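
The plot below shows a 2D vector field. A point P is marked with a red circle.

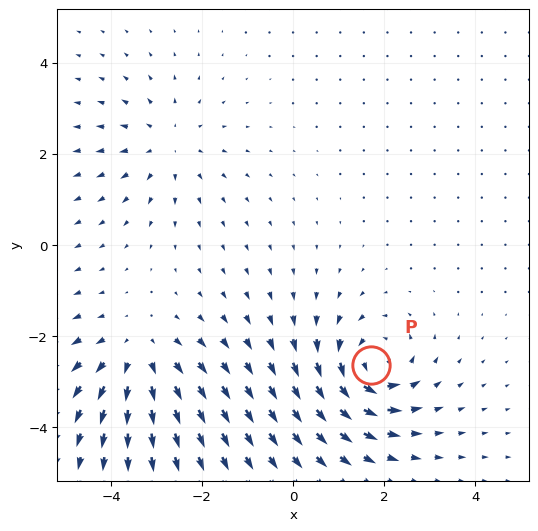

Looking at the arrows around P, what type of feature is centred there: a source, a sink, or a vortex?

At P (1.7, -2.6) the arrows circulate counterclockwise. Divergence ≈0, curl about +5 — near-zero divergence with nonzero curl is a vortex.

vortex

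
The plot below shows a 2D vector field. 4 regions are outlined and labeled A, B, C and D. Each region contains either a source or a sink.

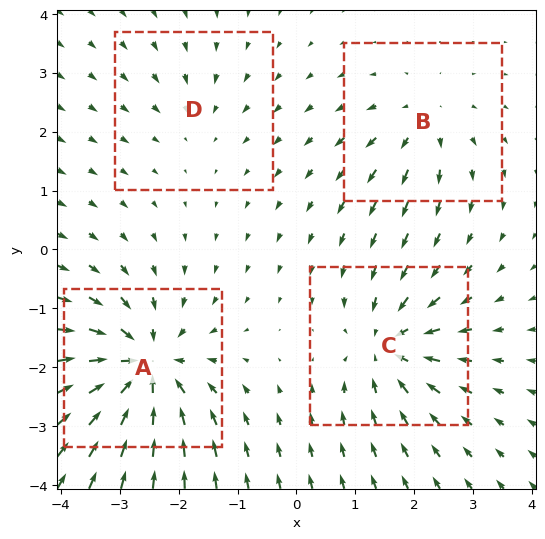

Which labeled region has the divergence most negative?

Divergence at each region's feature centre — A: about -8, B: about +4, C: about -6, D: about -2. Region A is most negative.

A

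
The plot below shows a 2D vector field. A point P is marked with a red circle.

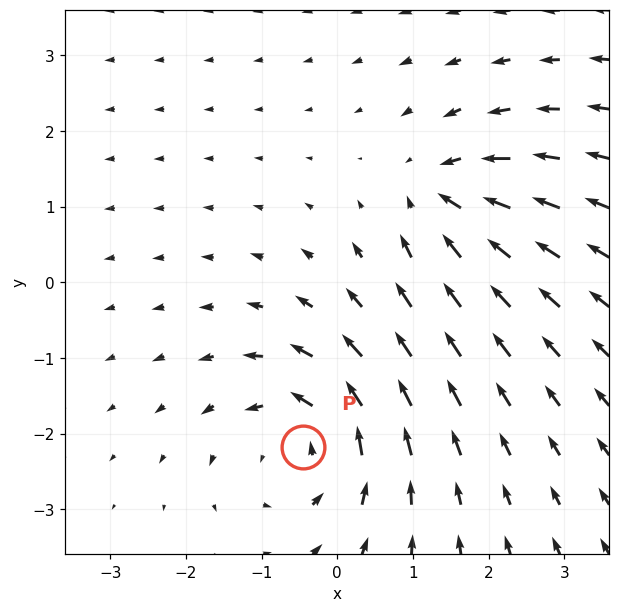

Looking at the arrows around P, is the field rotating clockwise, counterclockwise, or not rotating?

counterclockwise

Near P at (-0.5, -2.2) the arrows circulate counterclockwise. The curl (z-component) there is about +4; positive curl means counterclockwise rotation.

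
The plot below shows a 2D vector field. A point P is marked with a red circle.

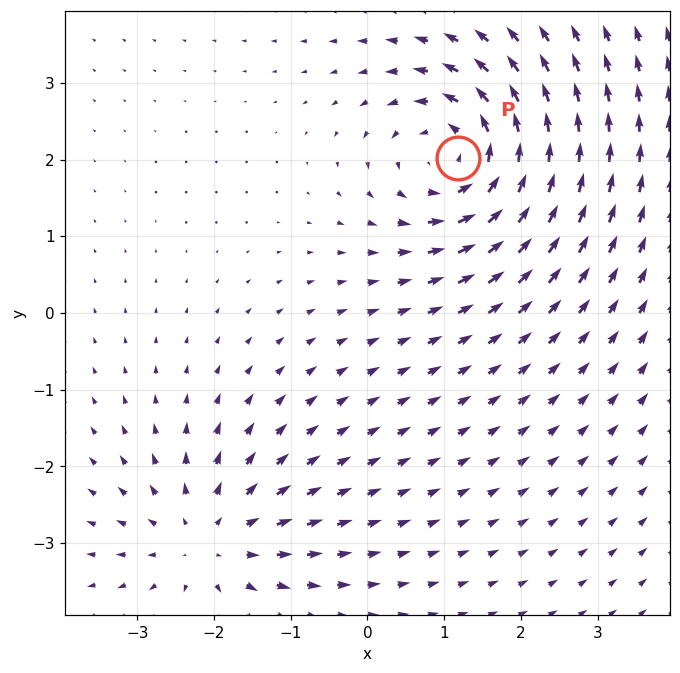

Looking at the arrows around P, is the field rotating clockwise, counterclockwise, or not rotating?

Near P at (1.2, 2.0) the arrows circulate counterclockwise. The curl (z-component) there is about +5; positive curl means counterclockwise rotation.

counterclockwise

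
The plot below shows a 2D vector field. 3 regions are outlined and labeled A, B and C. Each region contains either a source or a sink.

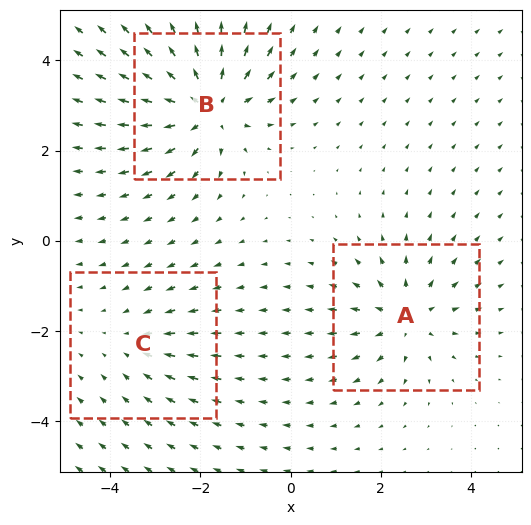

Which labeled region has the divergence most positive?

Divergence at each region's feature centre — A: about +4, B: about +5, C: about -2. Region B is most positive.

B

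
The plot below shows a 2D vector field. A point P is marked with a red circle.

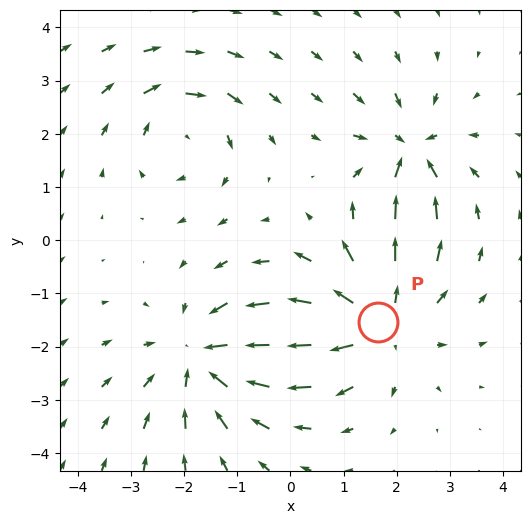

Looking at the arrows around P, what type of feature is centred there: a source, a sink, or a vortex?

At P (1.6, -1.5) the arrows spread outward. Divergence about +4, curl ≈0 — positive divergence with near-zero curl is a source.

source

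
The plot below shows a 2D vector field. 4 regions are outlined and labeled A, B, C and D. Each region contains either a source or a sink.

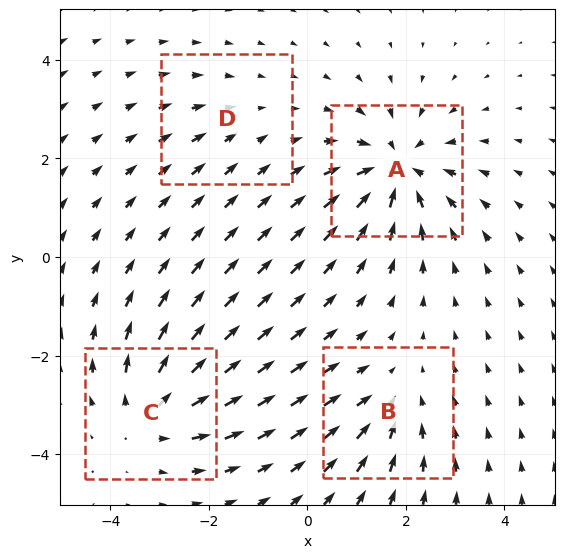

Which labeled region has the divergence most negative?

A

Divergence at each region's feature centre — A: about -6, B: about -3, C: about +5, D: about -2. Region A is most negative.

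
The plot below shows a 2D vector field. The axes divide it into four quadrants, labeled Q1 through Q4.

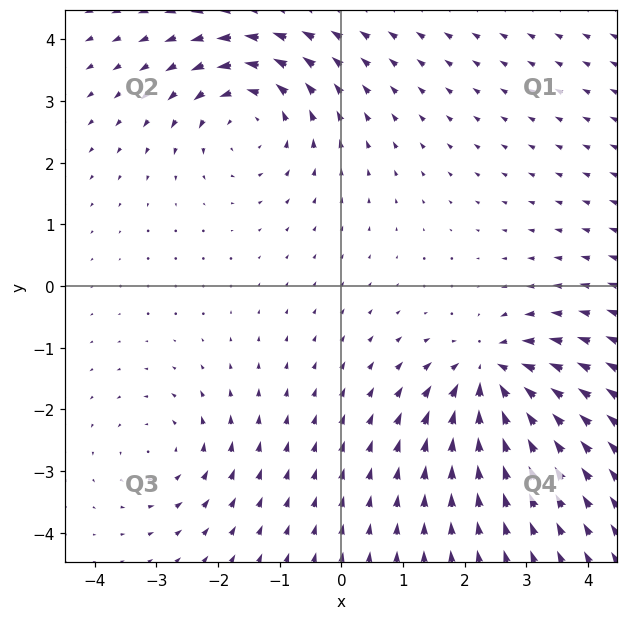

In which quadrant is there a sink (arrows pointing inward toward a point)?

The sink sits at approximately (2.4, -1.4), which lies in quadrant Q4. The divergence there is about -5, negative as expected for a sink.

Q4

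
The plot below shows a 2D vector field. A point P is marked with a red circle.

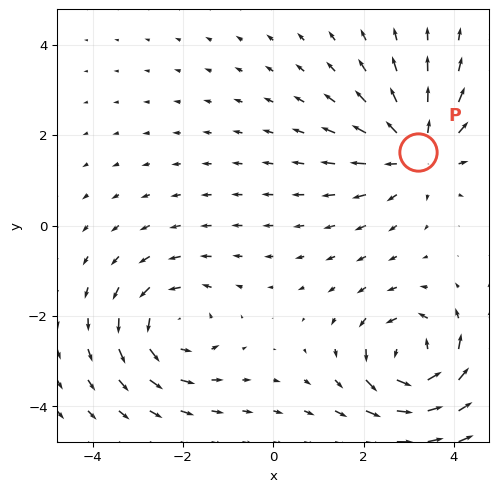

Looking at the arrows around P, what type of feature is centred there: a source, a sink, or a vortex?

source

At P (3.2, 1.6) the arrows spread outward. Divergence about +4, curl ≈0 — positive divergence with near-zero curl is a source.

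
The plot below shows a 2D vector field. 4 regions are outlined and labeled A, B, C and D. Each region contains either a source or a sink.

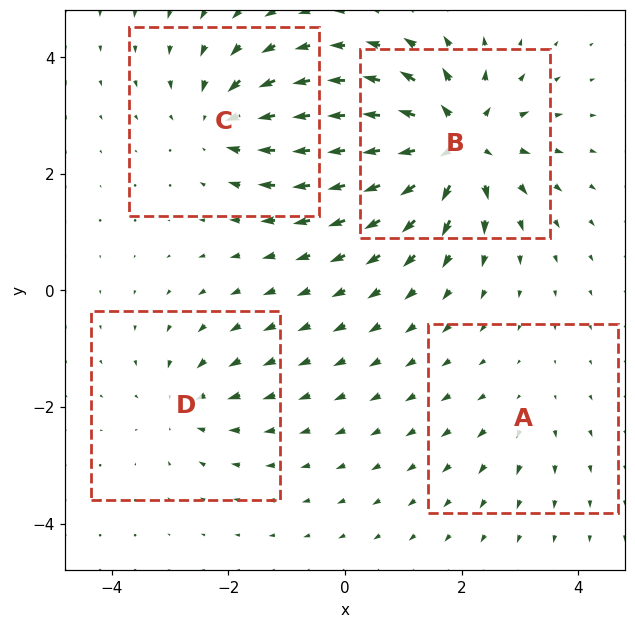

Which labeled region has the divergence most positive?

B

Divergence at each region's feature centre — A: about +2, B: about +8, C: about -5, D: about -4. Region B is most positive.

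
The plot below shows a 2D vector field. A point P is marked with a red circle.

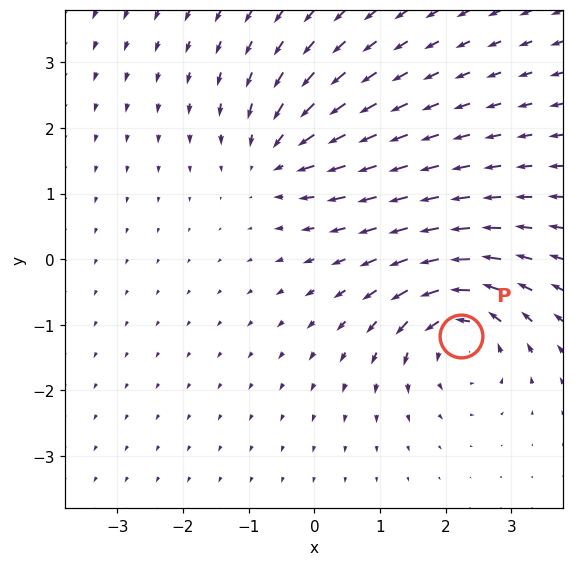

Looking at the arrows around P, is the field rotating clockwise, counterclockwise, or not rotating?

counterclockwise

Near P at (2.2, -1.2) the arrows circulate counterclockwise. The curl (z-component) there is about +5; positive curl means counterclockwise rotation.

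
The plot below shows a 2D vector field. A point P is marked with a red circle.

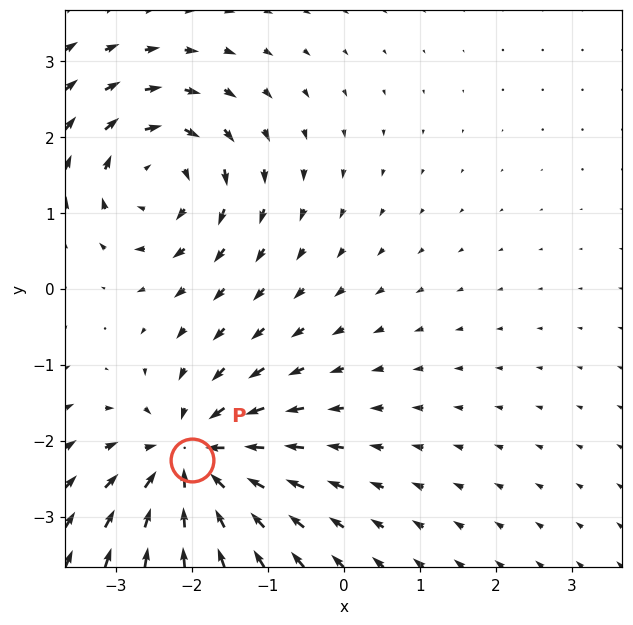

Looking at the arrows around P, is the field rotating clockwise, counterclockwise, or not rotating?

Near P at (-2.0, -2.3) the arrows show no circulation. The curl there is ≈0.

not rotating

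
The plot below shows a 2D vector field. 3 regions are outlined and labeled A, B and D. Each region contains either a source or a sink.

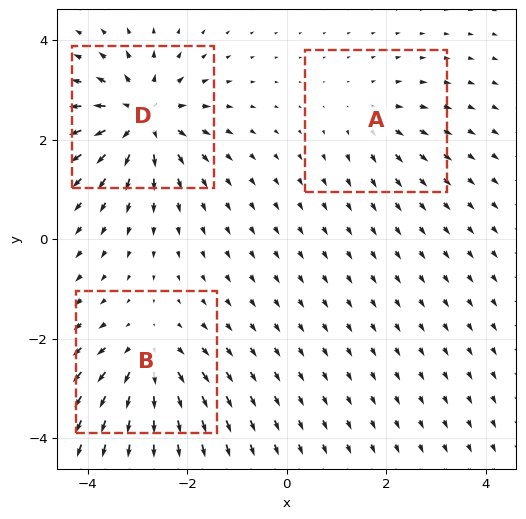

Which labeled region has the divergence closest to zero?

A

Divergence at each region's feature centre — A: about +2, B: about +4, D: about +6. Region A is closest to zero.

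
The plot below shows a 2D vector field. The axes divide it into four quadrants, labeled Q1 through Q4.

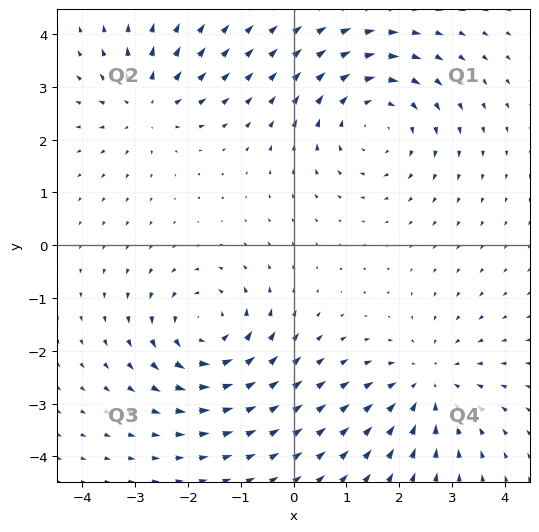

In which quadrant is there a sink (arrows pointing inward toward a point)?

The sink sits at approximately (2.5, -2.6), which lies in quadrant Q4. The divergence there is about -3, negative as expected for a sink.

Q4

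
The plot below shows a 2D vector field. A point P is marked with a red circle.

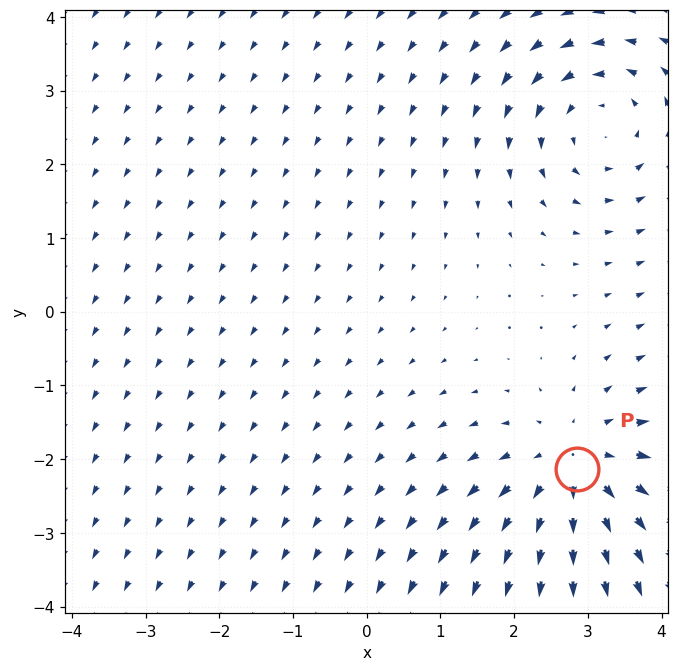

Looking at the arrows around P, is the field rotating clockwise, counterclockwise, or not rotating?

not rotating

Near P at (2.9, -2.1) the arrows show no circulation. The curl there is ≈0.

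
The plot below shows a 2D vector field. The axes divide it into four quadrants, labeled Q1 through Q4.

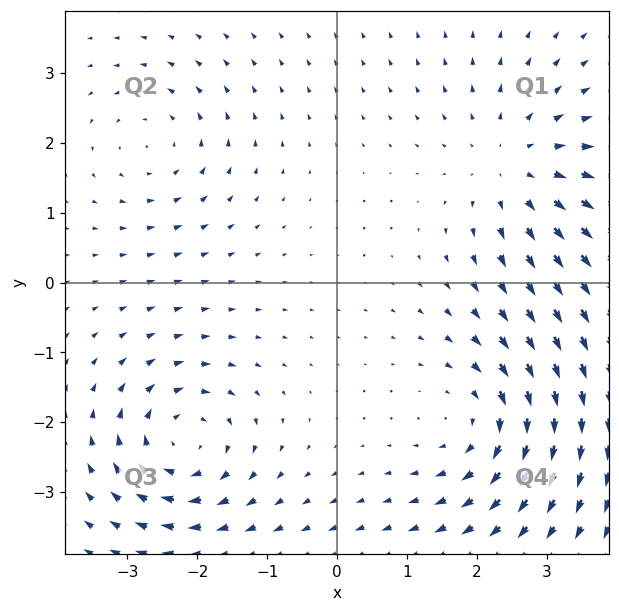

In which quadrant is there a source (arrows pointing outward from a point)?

Q1

The source sits at approximately (2.6, 1.7), which lies in quadrant Q1. The divergence there is about +3, positive as expected for a source.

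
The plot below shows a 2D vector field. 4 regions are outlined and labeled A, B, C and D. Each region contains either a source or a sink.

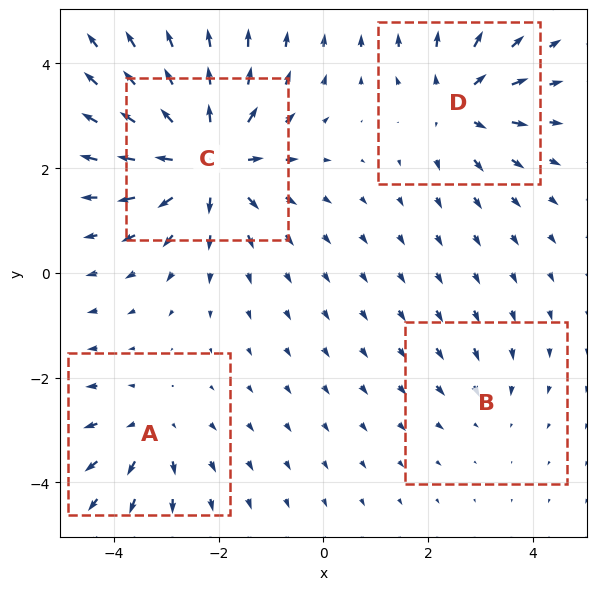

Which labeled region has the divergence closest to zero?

Divergence at each region's feature centre — A: about +4, B: about -2, C: about +8, D: about +5. Region B is closest to zero.

B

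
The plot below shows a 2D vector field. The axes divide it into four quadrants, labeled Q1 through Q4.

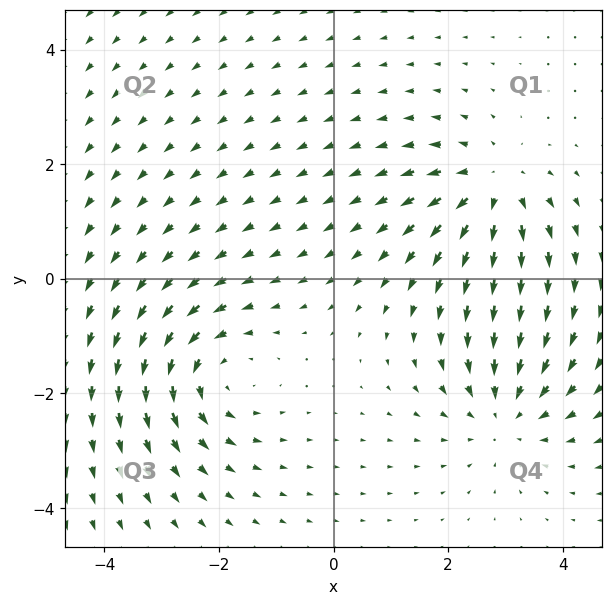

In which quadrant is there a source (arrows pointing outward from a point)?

The source sits at approximately (2.8, 1.6), which lies in quadrant Q1. The divergence there is about +5, positive as expected for a source.

Q1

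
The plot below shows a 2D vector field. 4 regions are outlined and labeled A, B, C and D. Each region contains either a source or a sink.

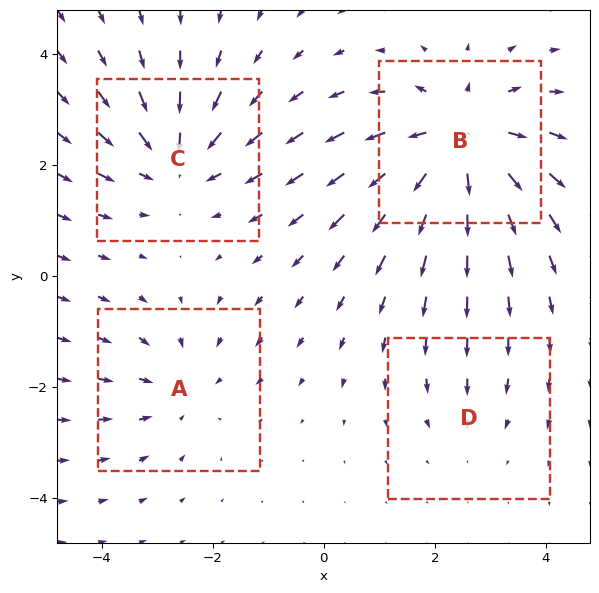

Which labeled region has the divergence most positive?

B

Divergence at each region's feature centre — A: about -3, B: about +5, C: about -4, D: about -2. Region B is most positive.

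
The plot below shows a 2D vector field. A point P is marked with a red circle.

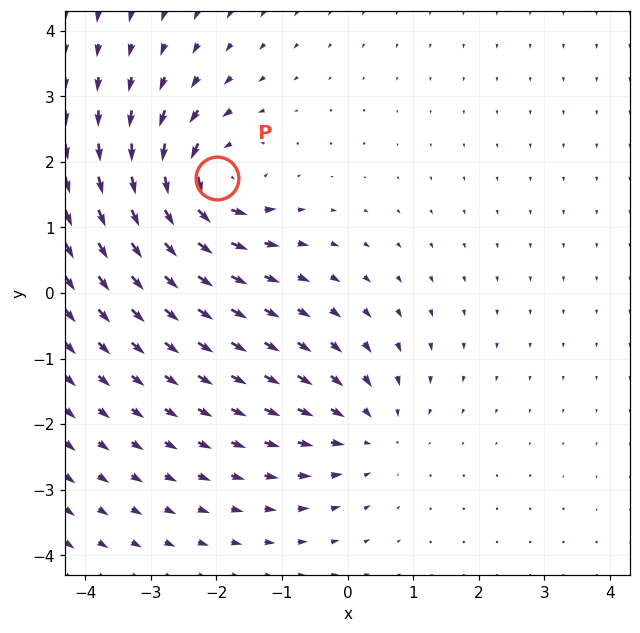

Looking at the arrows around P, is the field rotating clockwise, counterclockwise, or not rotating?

Near P at (-2.0, 1.8) the arrows circulate counterclockwise. The curl (z-component) there is about +6; positive curl means counterclockwise rotation.

counterclockwise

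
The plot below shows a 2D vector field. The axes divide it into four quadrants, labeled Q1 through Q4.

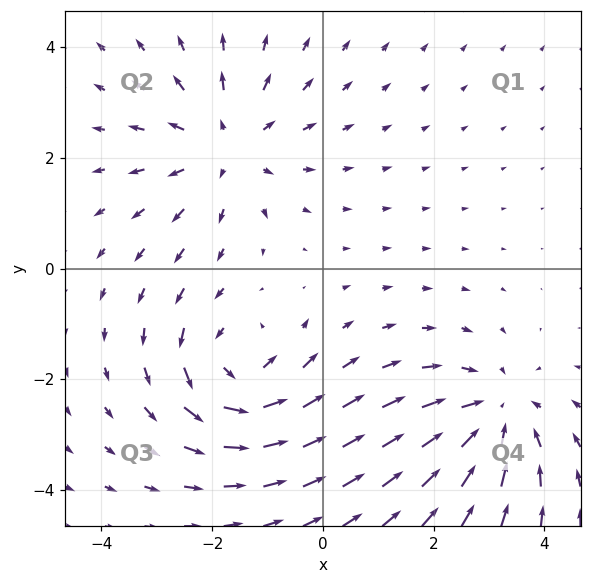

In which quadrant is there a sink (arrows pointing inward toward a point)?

Q4

The sink sits at approximately (3.1, -2.6), which lies in quadrant Q4. The divergence there is about -3, negative as expected for a sink.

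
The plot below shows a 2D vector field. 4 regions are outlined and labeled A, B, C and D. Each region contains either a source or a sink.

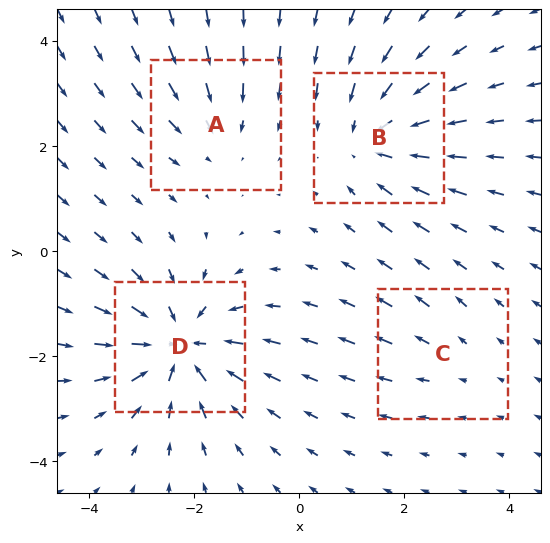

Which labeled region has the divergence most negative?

D

Divergence at each region's feature centre — A: about -3, B: about -5, C: about +2, D: about -7. Region D is most negative.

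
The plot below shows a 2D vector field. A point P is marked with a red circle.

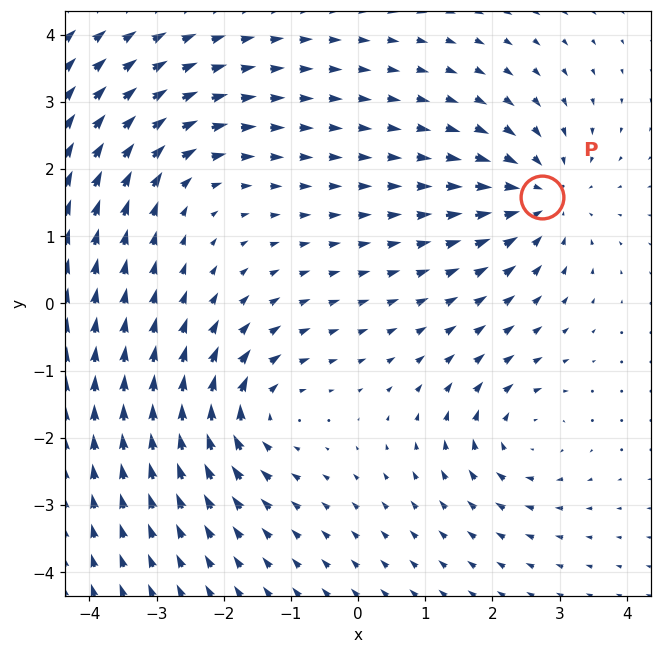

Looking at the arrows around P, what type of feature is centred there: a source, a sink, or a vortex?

sink

At P (2.7, 1.6) the arrows converge inward. Divergence about -4, curl ≈0 — negative divergence with near-zero curl is a sink.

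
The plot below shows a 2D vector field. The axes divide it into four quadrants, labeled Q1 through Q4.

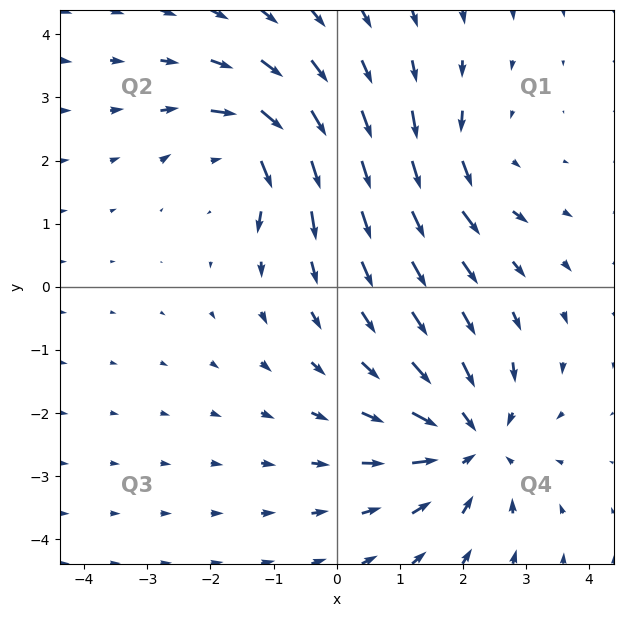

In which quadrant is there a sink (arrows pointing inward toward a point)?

Q4

The sink sits at approximately (2.1, -2.4), which lies in quadrant Q4. The divergence there is about -4, negative as expected for a sink.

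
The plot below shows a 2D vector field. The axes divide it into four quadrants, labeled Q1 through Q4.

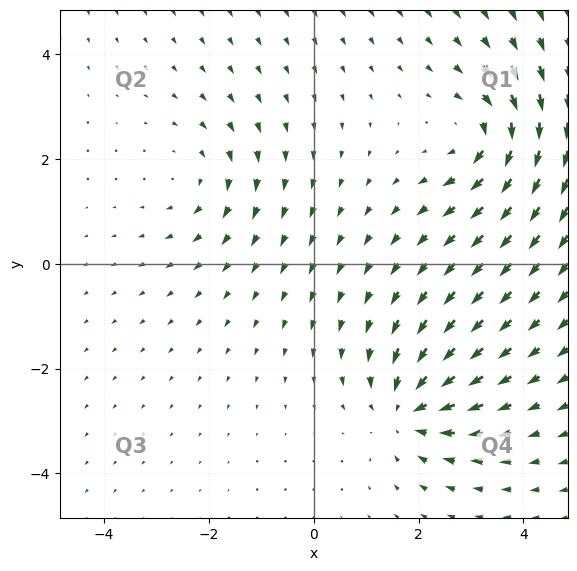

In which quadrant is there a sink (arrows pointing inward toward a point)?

Q4

The sink sits at approximately (1.8, -2.8), which lies in quadrant Q4. The divergence there is about -5, negative as expected for a sink.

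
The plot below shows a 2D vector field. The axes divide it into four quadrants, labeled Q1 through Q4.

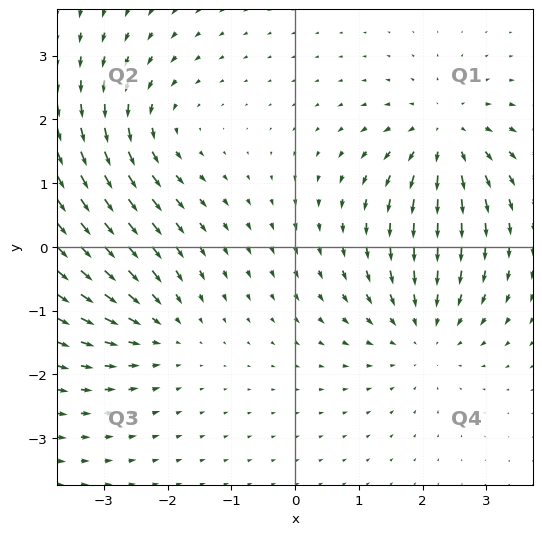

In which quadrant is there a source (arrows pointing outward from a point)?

Q1

The source sits at approximately (2.4, 1.7), which lies in quadrant Q1. The divergence there is about +5, positive as expected for a source.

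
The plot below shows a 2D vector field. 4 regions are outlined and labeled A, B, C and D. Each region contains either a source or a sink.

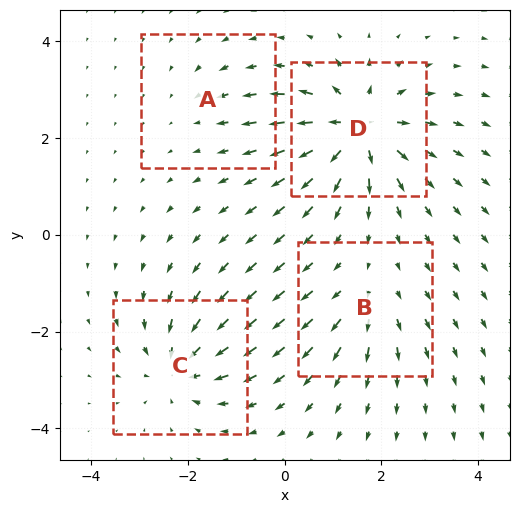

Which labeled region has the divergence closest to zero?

Divergence at each region's feature centre — A: about -2, B: about +4, C: about -6, D: about +8. Region A is closest to zero.

A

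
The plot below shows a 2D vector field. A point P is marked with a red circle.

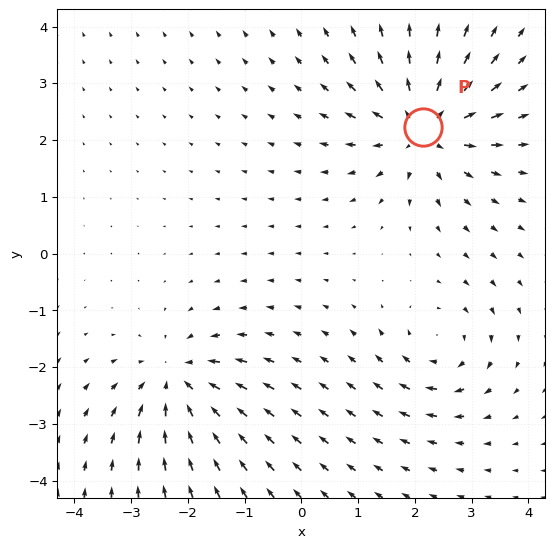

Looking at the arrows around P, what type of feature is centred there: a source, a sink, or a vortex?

source

At P (2.1, 2.2) the arrows spread outward. Divergence about +6, curl ≈0 — positive divergence with near-zero curl is a source.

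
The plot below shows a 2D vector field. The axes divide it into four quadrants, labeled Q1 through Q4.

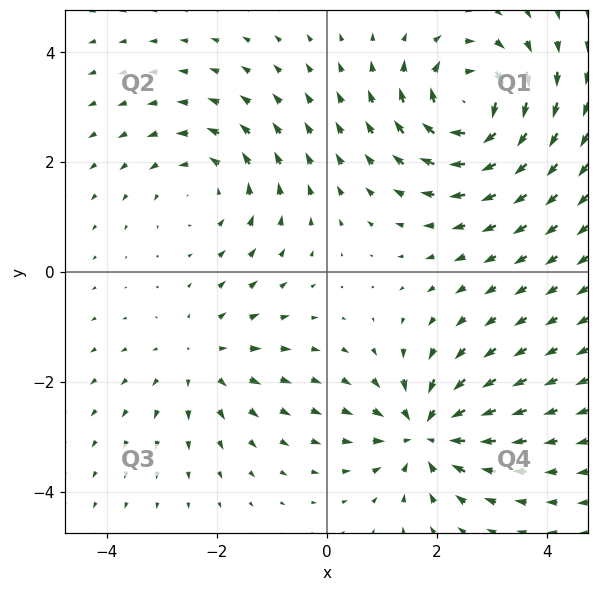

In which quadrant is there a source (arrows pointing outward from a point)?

The source sits at approximately (-2.3, -1.6), which lies in quadrant Q3. The divergence there is about +3, positive as expected for a source.

Q3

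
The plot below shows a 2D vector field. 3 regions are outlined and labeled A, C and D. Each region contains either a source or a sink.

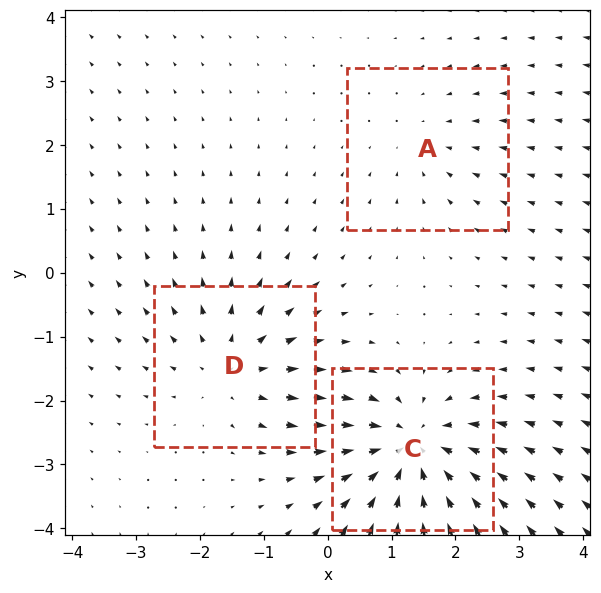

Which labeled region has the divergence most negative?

Divergence at each region's feature centre — A: about -2, C: about -5, D: about +3. Region C is most negative.

C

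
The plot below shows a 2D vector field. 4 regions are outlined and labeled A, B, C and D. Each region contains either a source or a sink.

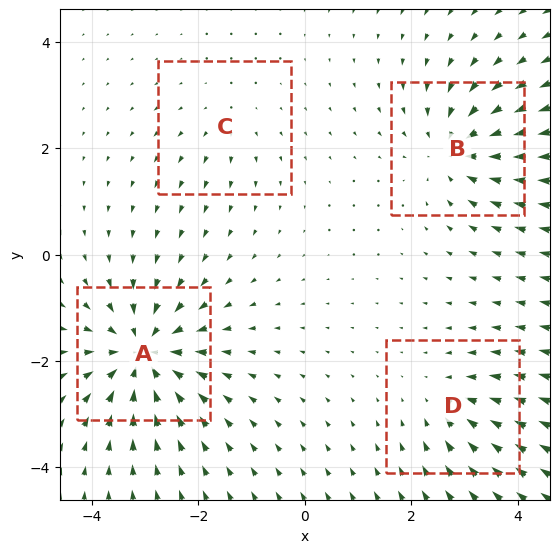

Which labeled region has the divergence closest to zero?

Divergence at each region's feature centre — A: about -7, B: about -5, C: about +2, D: about -3. Region C is closest to zero.

C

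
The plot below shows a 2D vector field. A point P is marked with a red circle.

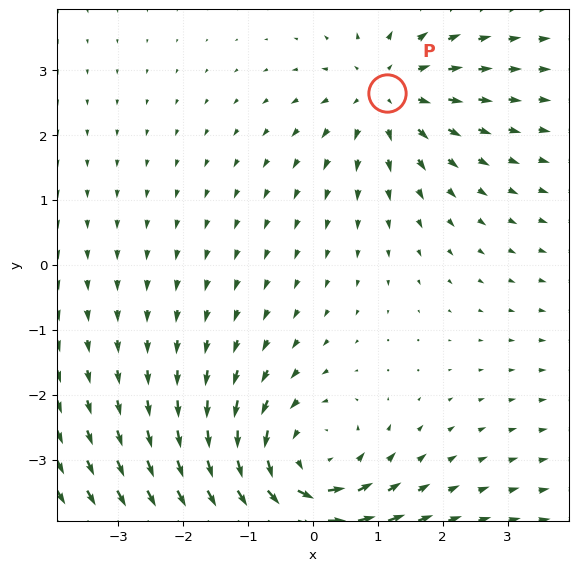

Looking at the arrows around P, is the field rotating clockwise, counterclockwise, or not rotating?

not rotating

Near P at (1.1, 2.7) the arrows show no circulation. The curl there is ≈0.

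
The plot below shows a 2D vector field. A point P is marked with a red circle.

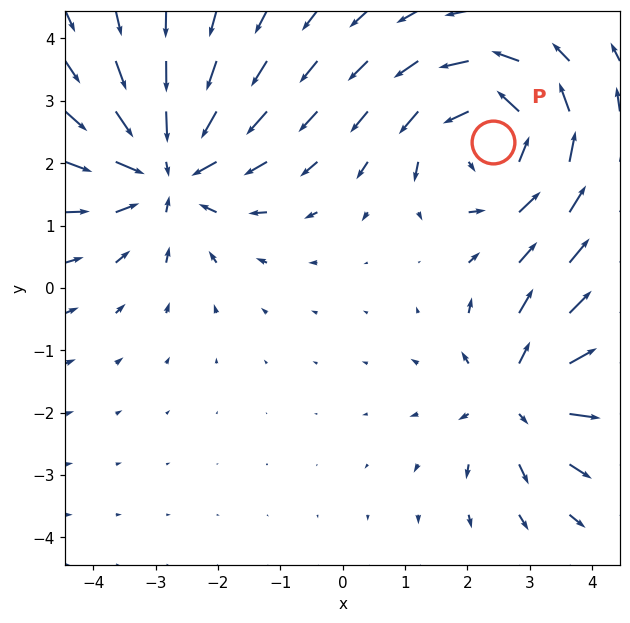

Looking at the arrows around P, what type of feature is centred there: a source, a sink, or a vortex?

At P (2.4, 2.3) the arrows circulate counterclockwise. Divergence ≈0, curl about +4 — near-zero divergence with nonzero curl is a vortex.

vortex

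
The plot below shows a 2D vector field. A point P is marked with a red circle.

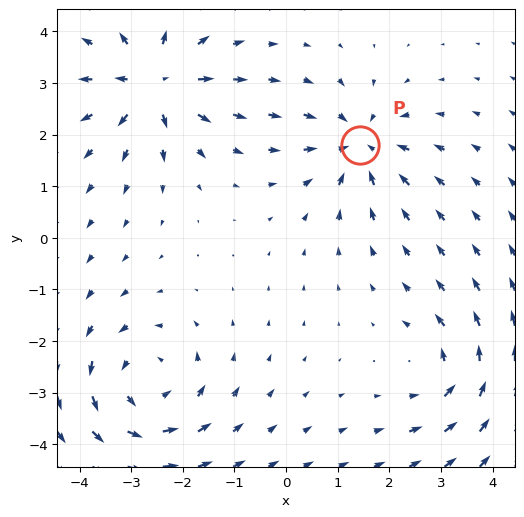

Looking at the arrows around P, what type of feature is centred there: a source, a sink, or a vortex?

sink

At P (1.4, 1.8) the arrows converge inward. Divergence about -5, curl ≈0 — negative divergence with near-zero curl is a sink.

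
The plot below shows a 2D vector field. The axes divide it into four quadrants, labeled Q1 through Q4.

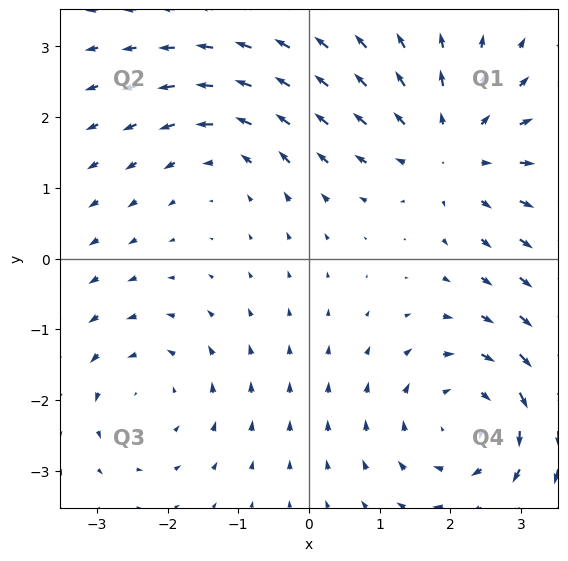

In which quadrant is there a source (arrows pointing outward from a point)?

The source sits at approximately (2.0, 1.5), which lies in quadrant Q1. The divergence there is about +4, positive as expected for a source.

Q1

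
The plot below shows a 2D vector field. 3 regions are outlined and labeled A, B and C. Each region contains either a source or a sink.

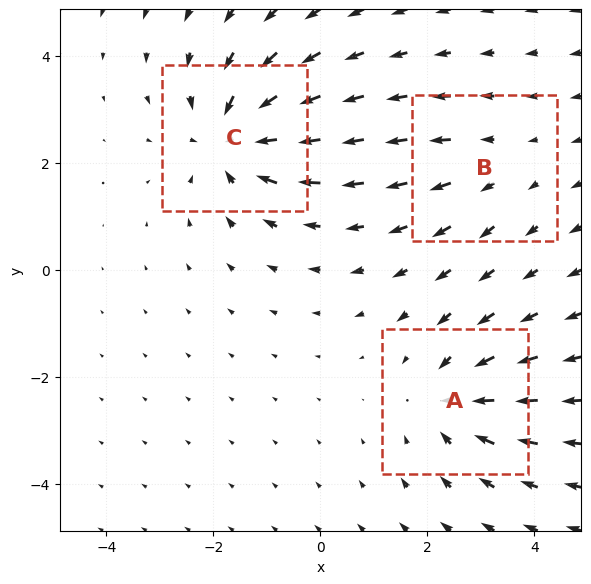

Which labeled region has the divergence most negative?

Divergence at each region's feature centre — A: about -3, B: about +2, C: about -5. Region C is most negative.

C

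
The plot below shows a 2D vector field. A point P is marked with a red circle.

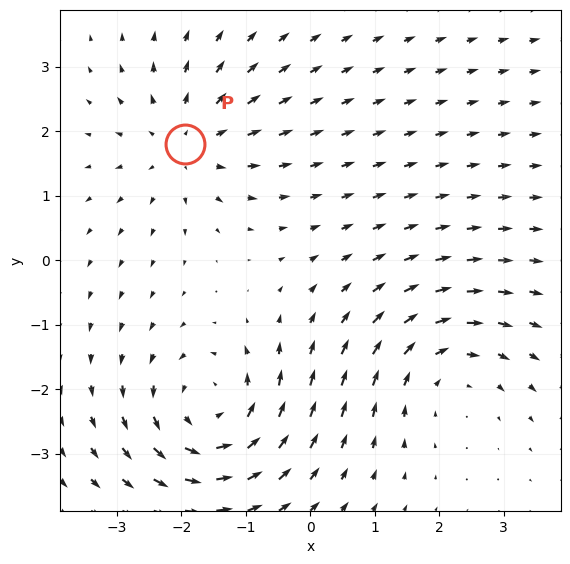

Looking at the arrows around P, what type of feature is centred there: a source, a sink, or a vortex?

source

At P (-1.9, 1.8) the arrows spread outward. Divergence about +4, curl ≈0 — positive divergence with near-zero curl is a source.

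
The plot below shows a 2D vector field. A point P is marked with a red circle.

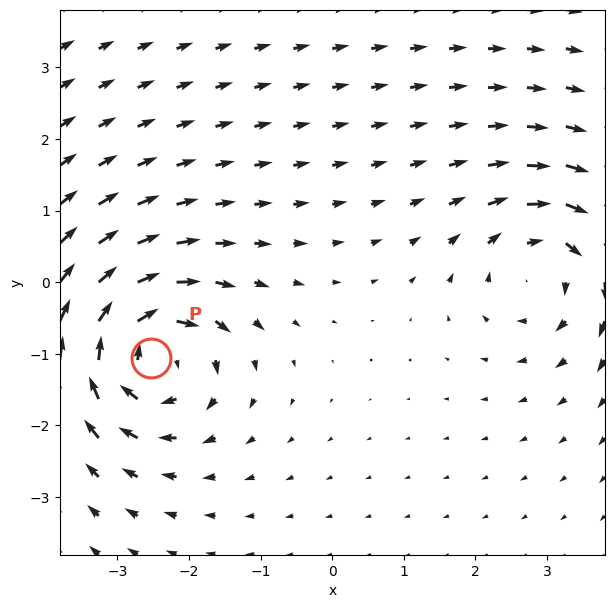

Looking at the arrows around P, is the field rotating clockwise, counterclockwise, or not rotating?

Near P at (-2.5, -1.1) the arrows circulate clockwise. The curl (z-component) there is about -6; negative curl means clockwise rotation.

clockwise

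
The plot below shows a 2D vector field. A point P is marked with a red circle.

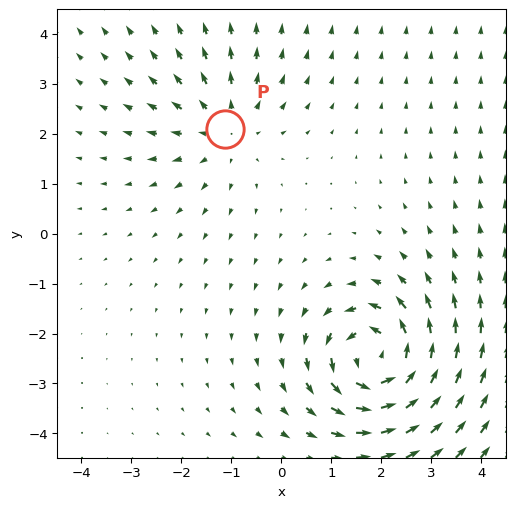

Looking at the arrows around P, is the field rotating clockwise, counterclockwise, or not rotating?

Near P at (-1.1, 2.1) the arrows show no circulation. The curl there is ≈0.

not rotating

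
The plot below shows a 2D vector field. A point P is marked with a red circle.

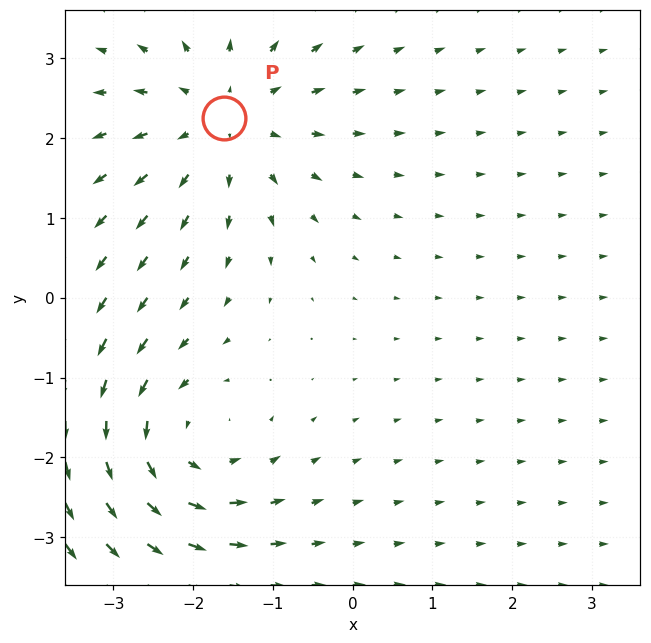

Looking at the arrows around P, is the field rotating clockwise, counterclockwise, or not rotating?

Near P at (-1.6, 2.3) the arrows show no circulation. The curl there is ≈0.

not rotating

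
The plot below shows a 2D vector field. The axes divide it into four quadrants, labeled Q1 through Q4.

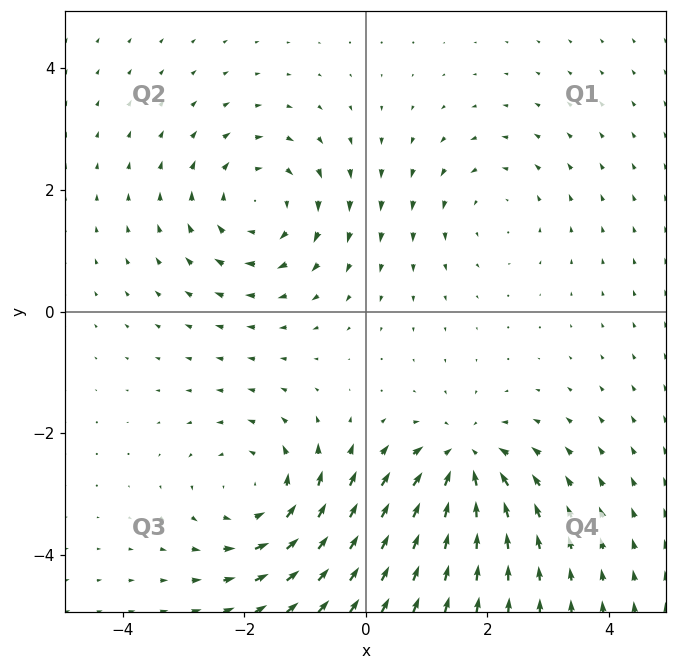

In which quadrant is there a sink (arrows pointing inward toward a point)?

The sink sits at approximately (1.6, -2.5), which lies in quadrant Q4. The divergence there is about -6, negative as expected for a sink.

Q4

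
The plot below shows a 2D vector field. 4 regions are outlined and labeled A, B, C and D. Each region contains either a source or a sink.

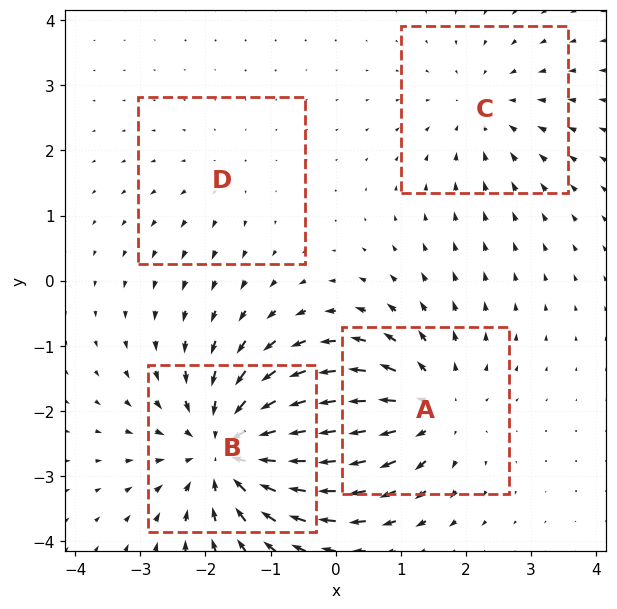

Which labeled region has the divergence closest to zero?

D

Divergence at each region's feature centre — A: about +5, B: about -6, C: about -3, D: about +2. Region D is closest to zero.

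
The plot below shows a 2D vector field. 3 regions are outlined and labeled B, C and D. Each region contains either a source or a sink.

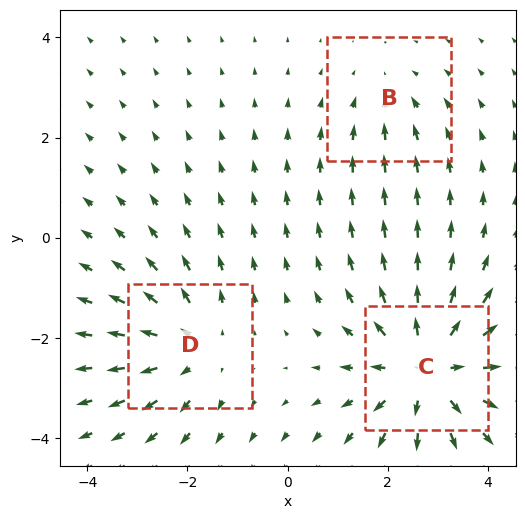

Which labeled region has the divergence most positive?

C

Divergence at each region's feature centre — B: about -2, C: about +4, D: about +3. Region C is most positive.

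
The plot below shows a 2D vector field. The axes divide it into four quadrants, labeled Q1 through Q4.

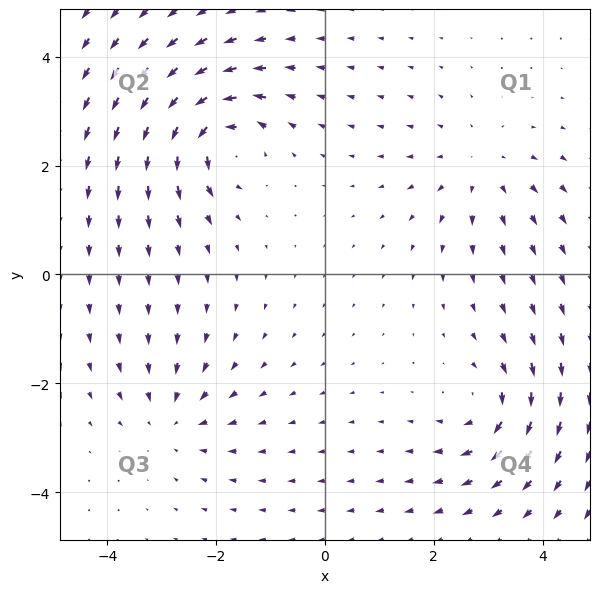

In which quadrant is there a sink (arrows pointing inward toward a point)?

The sink sits at approximately (-2.8, -2.7), which lies in quadrant Q3. The divergence there is about -3, negative as expected for a sink.

Q3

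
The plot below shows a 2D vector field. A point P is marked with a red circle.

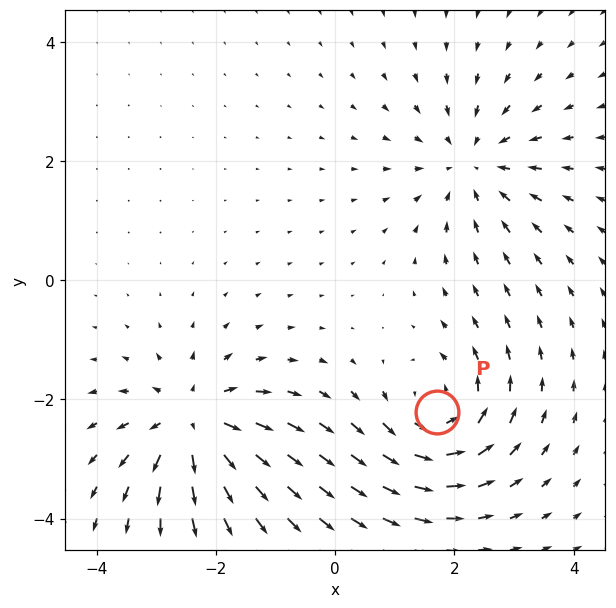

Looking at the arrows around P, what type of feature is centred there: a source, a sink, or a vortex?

At P (1.7, -2.2) the arrows circulate counterclockwise. Divergence ≈0, curl about +5 — near-zero divergence with nonzero curl is a vortex.

vortex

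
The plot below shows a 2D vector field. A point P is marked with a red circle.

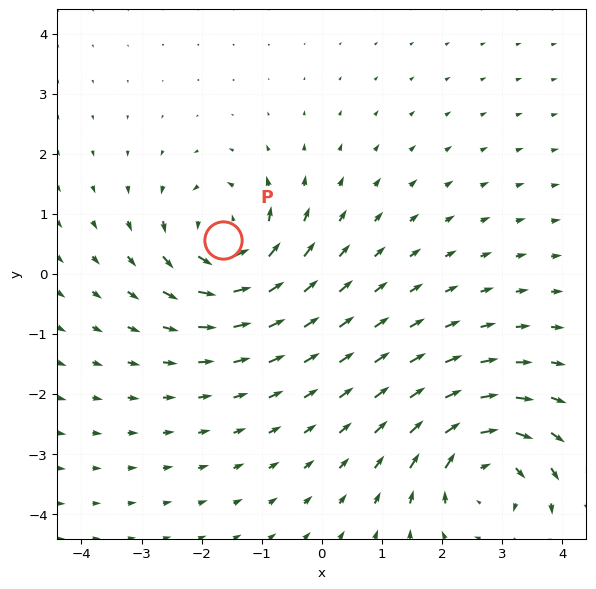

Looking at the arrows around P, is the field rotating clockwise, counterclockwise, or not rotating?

counterclockwise

Near P at (-1.6, 0.6) the arrows circulate counterclockwise. The curl (z-component) there is about +5; positive curl means counterclockwise rotation.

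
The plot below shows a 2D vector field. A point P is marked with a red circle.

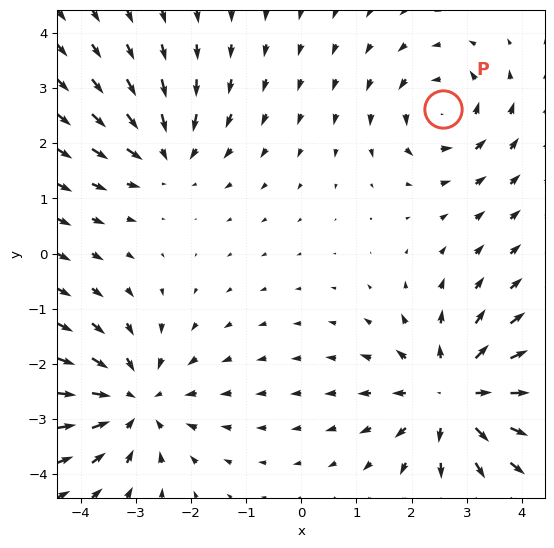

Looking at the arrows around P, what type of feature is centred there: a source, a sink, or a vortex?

vortex

At P (2.6, 2.6) the arrows circulate counterclockwise. Divergence ≈0, curl about +4 — near-zero divergence with nonzero curl is a vortex.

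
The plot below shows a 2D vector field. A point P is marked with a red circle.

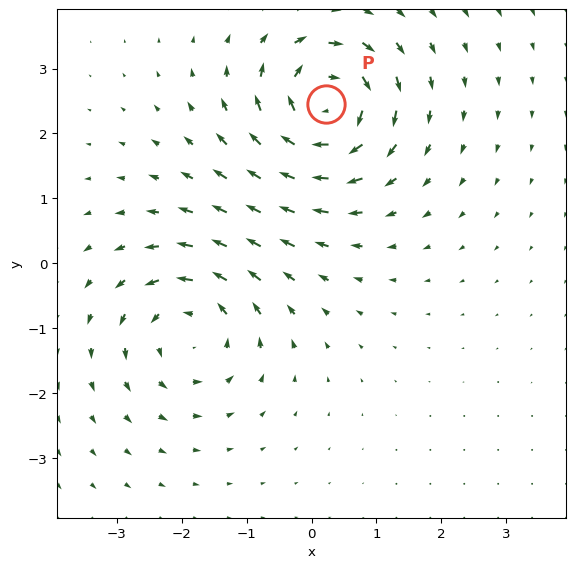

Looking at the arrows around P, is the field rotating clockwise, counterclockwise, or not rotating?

clockwise

Near P at (0.2, 2.5) the arrows circulate clockwise. The curl (z-component) there is about -7; negative curl means clockwise rotation.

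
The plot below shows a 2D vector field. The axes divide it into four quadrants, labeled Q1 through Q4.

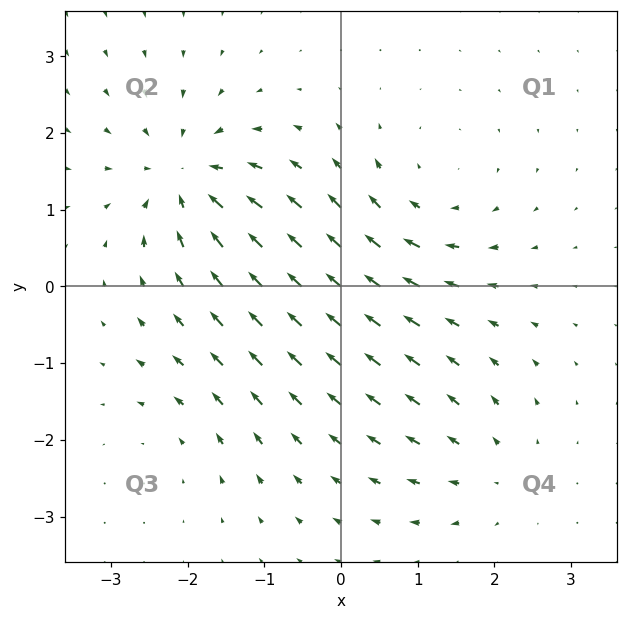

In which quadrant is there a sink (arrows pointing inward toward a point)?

Q2

The sink sits at approximately (-2.0, 1.4), which lies in quadrant Q2. The divergence there is about -7, negative as expected for a sink.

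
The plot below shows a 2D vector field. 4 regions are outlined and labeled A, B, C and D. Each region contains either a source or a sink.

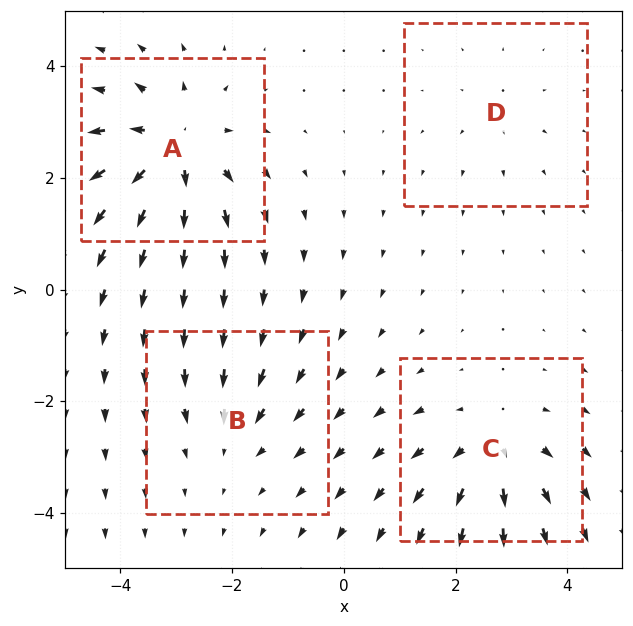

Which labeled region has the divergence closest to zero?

D

Divergence at each region's feature centre — A: about +7, B: about -3, C: about +5, D: about +2. Region D is closest to zero.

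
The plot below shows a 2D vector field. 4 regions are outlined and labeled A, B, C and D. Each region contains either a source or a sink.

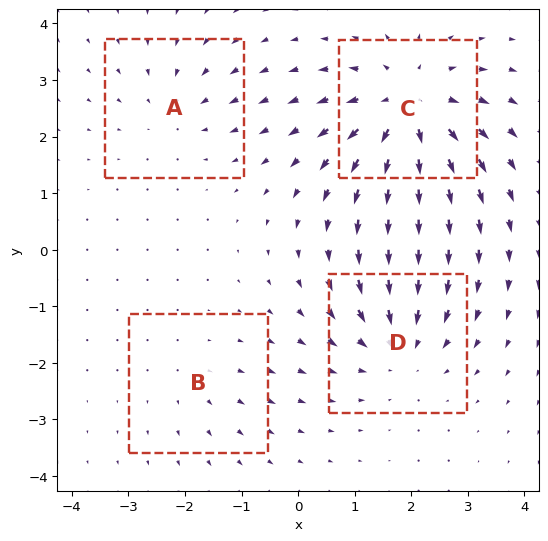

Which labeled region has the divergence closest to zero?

Divergence at each region's feature centre — A: about -3, B: about +2, C: about +7, D: about -5. Region B is closest to zero.

B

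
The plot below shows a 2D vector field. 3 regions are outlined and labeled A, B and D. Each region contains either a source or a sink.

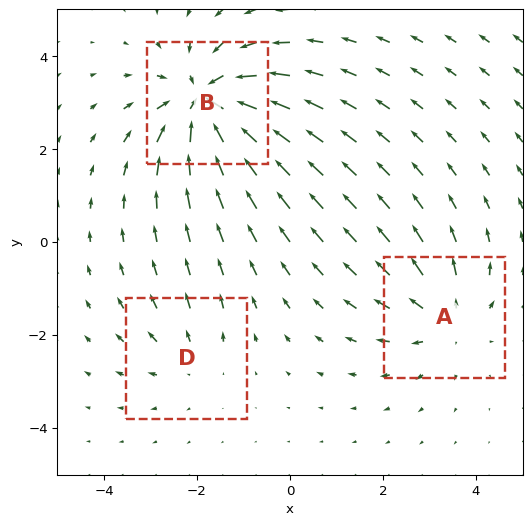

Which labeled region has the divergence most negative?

B

Divergence at each region's feature centre — A: about +3, B: about -5, D: about +2. Region B is most negative.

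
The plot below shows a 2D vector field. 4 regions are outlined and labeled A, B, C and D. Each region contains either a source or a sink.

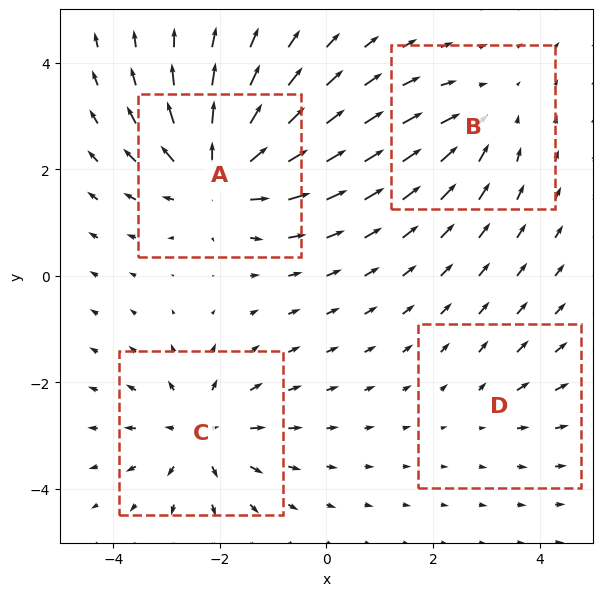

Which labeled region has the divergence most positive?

A

Divergence at each region's feature centre — A: about +7, B: about -3, C: about +5, D: about +2. Region A is most positive.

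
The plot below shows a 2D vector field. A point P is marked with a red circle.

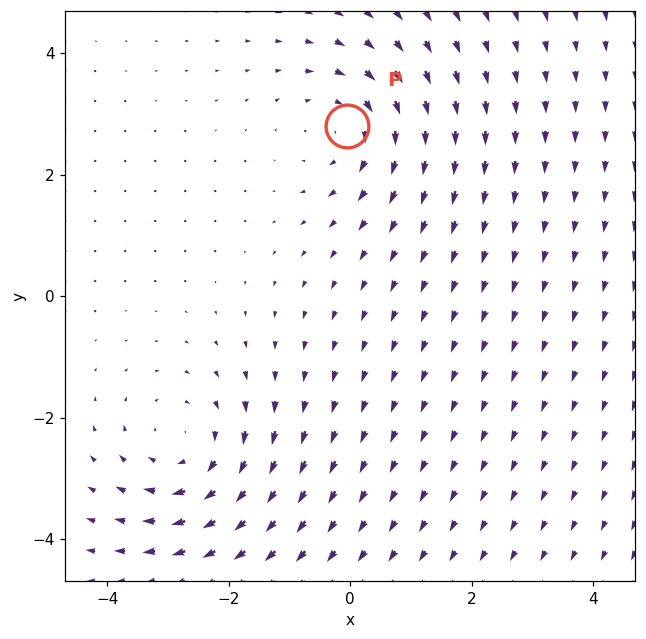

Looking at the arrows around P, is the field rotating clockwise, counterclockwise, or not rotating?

Near P at (-0.1, 2.8) the arrows circulate clockwise. The curl (z-component) there is about -4; negative curl means clockwise rotation.

clockwise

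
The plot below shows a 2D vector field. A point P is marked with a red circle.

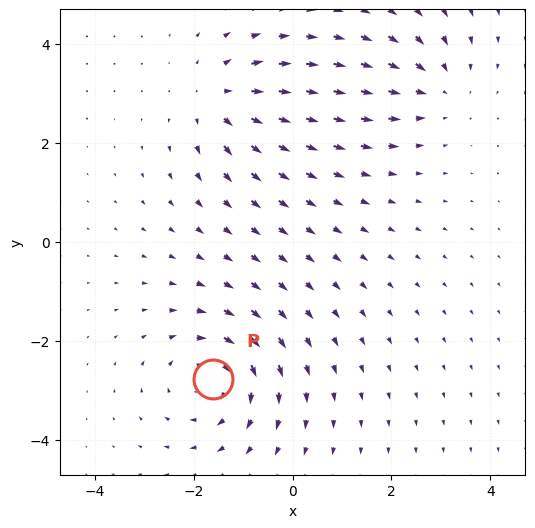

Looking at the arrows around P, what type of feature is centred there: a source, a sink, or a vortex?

vortex

At P (-1.6, -2.8) the arrows circulate clockwise. Divergence ≈0, curl about -4 — near-zero divergence with nonzero curl is a vortex.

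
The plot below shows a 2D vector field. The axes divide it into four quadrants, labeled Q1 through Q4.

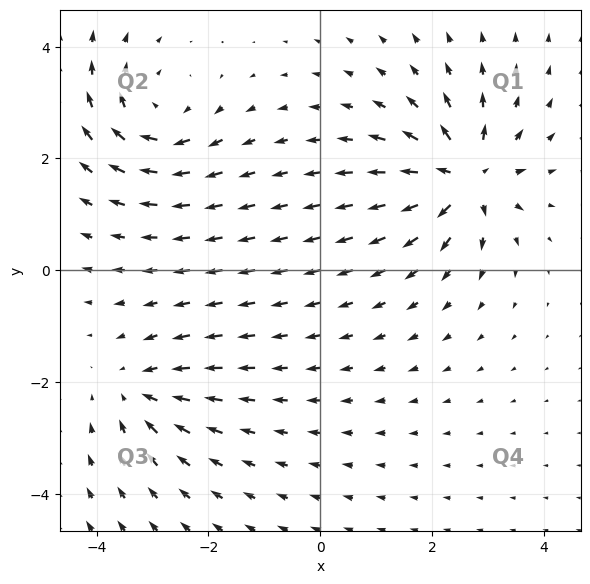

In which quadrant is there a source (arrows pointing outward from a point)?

Q1

The source sits at approximately (2.6, 1.7), which lies in quadrant Q1. The divergence there is about +6, positive as expected for a source.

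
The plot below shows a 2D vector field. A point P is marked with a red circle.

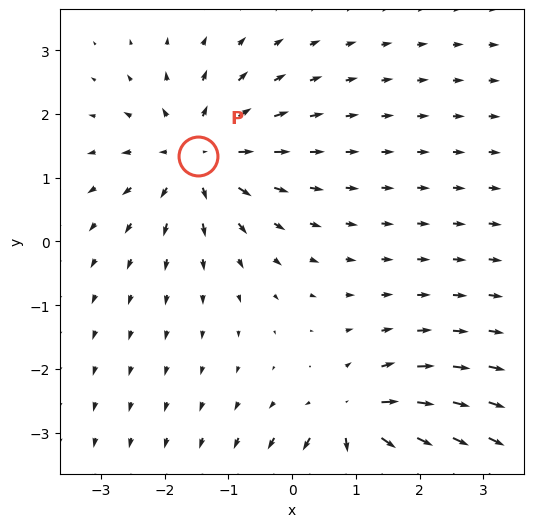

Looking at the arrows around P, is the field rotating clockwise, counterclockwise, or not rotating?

not rotating

Near P at (-1.5, 1.3) the arrows show no circulation. The curl there is ≈0.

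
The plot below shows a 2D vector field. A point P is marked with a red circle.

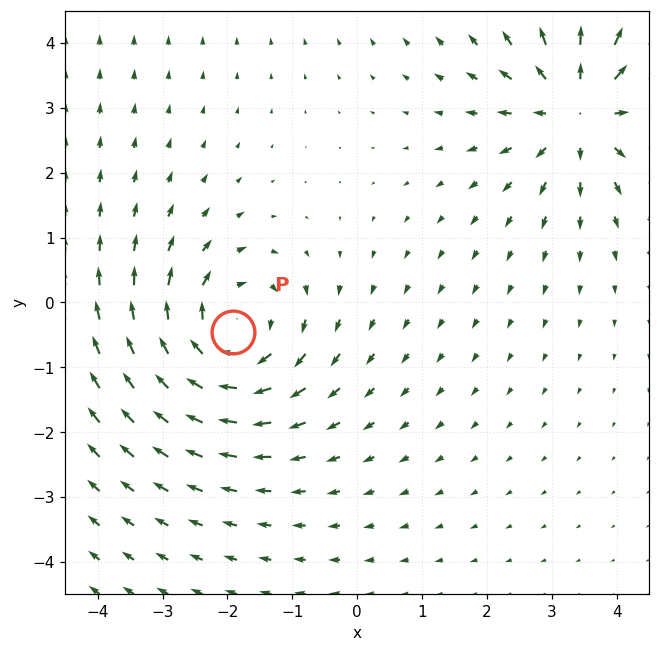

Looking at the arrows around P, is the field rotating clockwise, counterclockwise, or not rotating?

Near P at (-1.9, -0.5) the arrows circulate clockwise. The curl (z-component) there is about -4; negative curl means clockwise rotation.

clockwise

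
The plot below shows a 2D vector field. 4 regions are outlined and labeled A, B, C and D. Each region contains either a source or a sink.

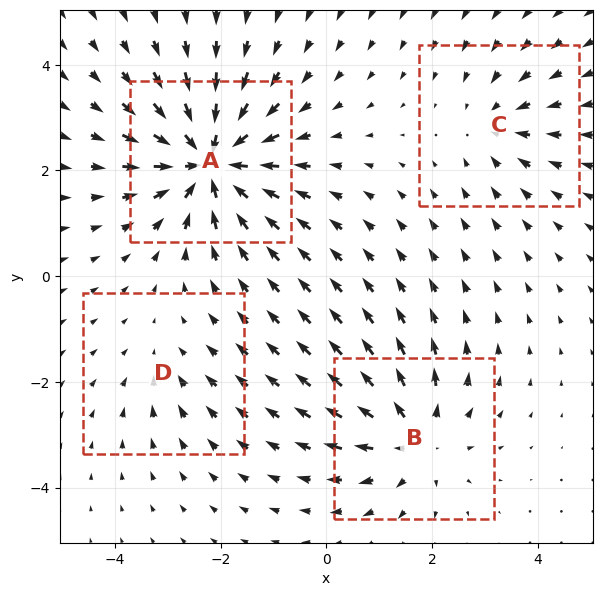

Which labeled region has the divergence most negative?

A

Divergence at each region's feature centre — A: about -8, B: about +5, C: about -3, D: about -2. Region A is most negative.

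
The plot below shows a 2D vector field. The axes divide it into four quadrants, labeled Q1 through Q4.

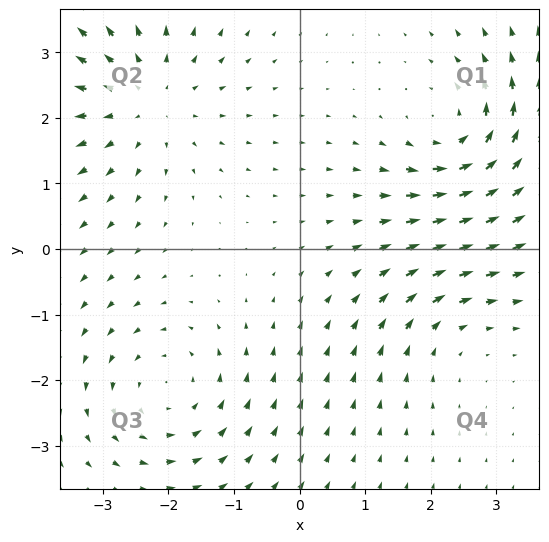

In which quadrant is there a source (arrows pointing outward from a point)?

The source sits at approximately (-2.3, 2.3), which lies in quadrant Q2. The divergence there is about +4, positive as expected for a source.

Q2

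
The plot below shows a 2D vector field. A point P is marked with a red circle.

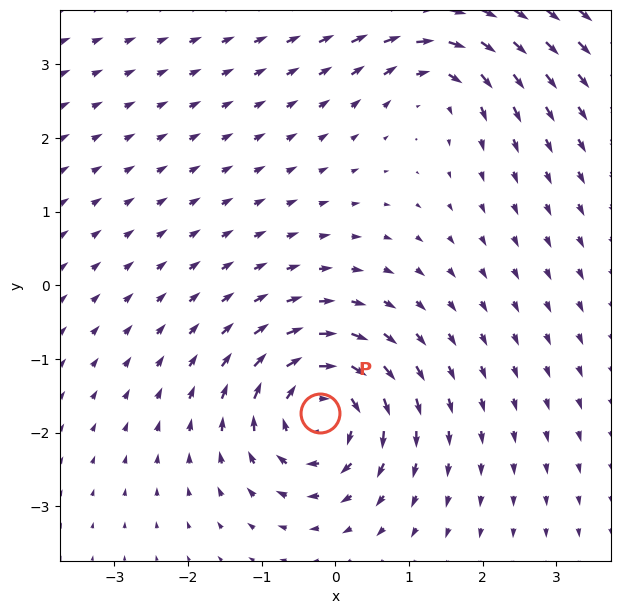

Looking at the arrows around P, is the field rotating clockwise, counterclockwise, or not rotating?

Near P at (-0.2, -1.7) the arrows circulate clockwise. The curl (z-component) there is about -7; negative curl means clockwise rotation.

clockwise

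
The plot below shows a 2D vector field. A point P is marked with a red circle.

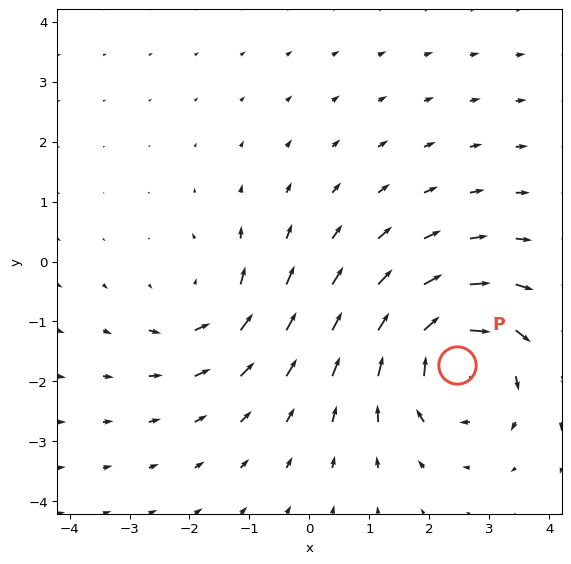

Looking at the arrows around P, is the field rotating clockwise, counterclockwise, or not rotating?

clockwise

Near P at (2.5, -1.7) the arrows circulate clockwise. The curl (z-component) there is about -5; negative curl means clockwise rotation.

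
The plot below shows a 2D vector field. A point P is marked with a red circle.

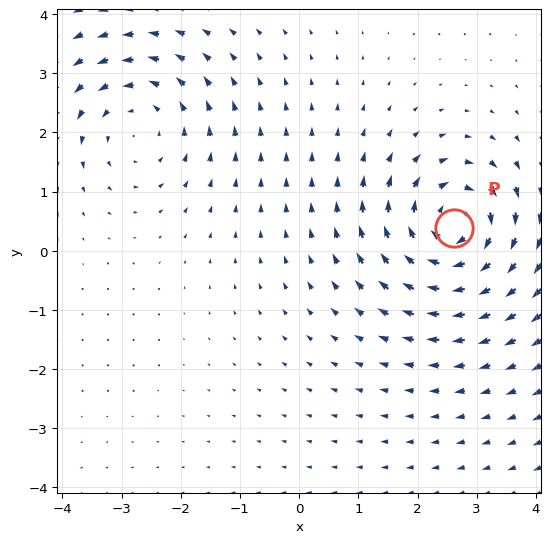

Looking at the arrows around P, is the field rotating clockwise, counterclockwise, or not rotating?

clockwise

Near P at (2.6, 0.4) the arrows circulate clockwise. The curl (z-component) there is about -6; negative curl means clockwise rotation.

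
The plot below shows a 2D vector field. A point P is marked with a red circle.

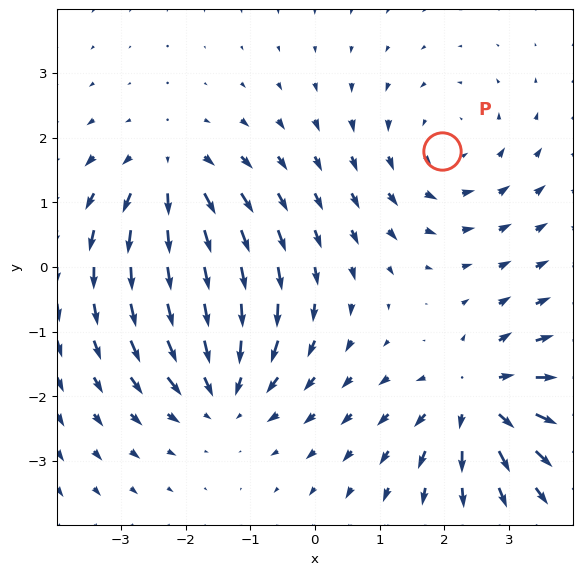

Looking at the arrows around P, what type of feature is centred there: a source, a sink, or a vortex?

At P (2.0, 1.8) the arrows circulate counterclockwise. Divergence ≈0, curl about +2 — near-zero divergence with nonzero curl is a vortex.

vortex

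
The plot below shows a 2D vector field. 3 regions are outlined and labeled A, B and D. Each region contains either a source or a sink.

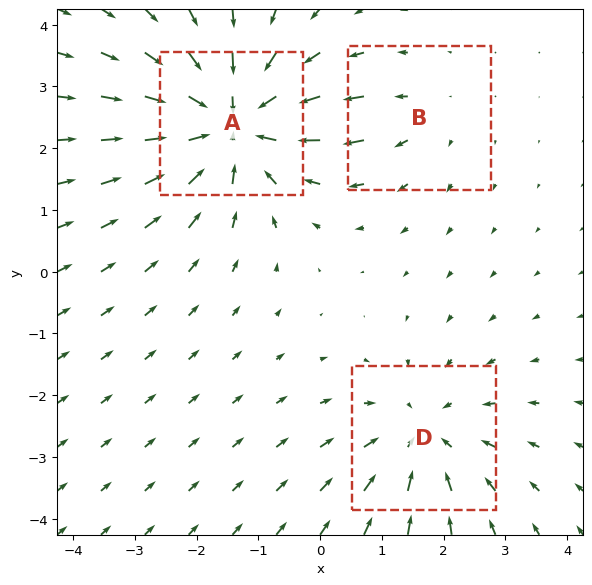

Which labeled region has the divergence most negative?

Divergence at each region's feature centre — A: about -4, B: about +2, D: about -3. Region A is most negative.

A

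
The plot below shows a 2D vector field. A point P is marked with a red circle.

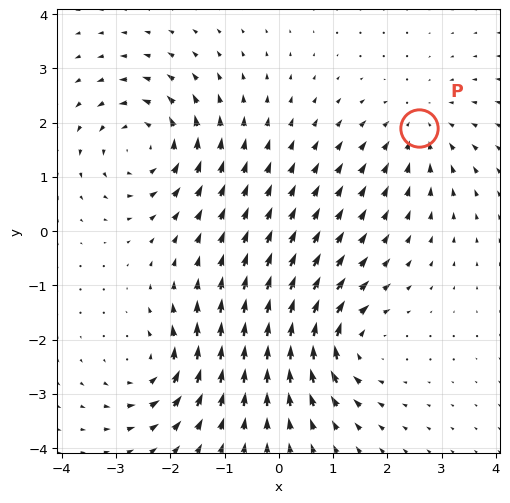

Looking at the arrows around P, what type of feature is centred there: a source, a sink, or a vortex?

At P (2.6, 1.9) the arrows converge inward. Divergence about -3, curl ≈0 — negative divergence with near-zero curl is a sink.

sink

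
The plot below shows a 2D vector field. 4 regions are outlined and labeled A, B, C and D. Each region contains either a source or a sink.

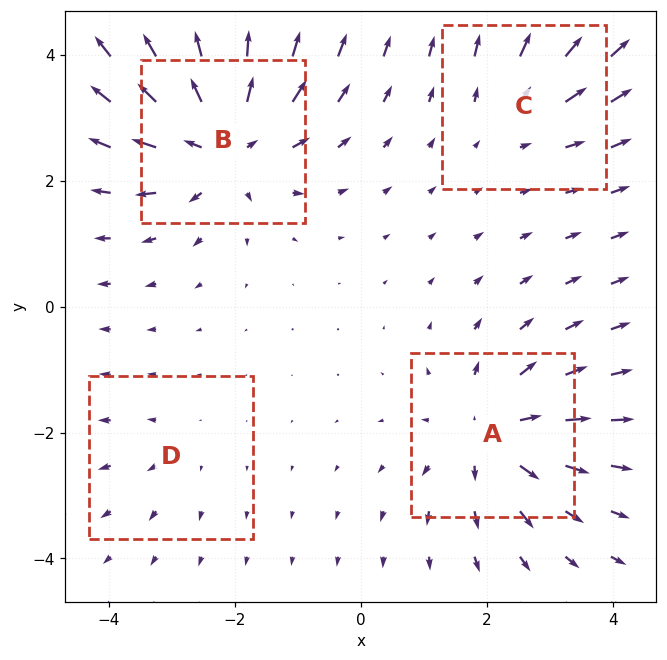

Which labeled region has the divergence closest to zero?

D

Divergence at each region's feature centre — A: about +6, B: about +7, C: about +3, D: about +2. Region D is closest to zero.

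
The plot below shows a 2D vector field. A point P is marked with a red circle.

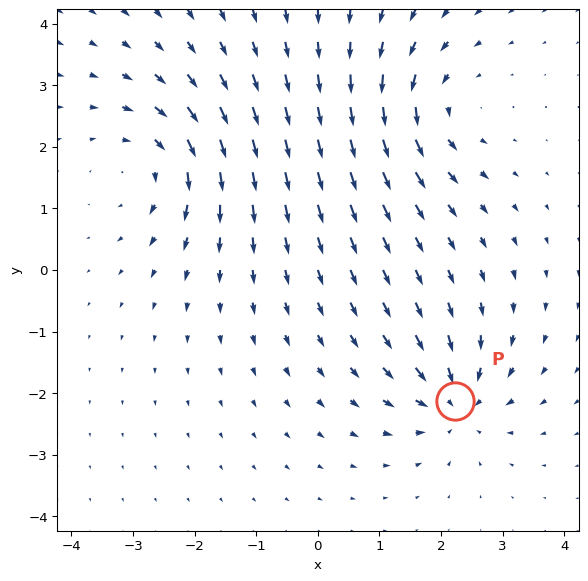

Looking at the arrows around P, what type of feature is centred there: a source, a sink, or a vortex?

At P (2.2, -2.1) the arrows converge inward. Divergence about -5, curl ≈0 — negative divergence with near-zero curl is a sink.

sink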